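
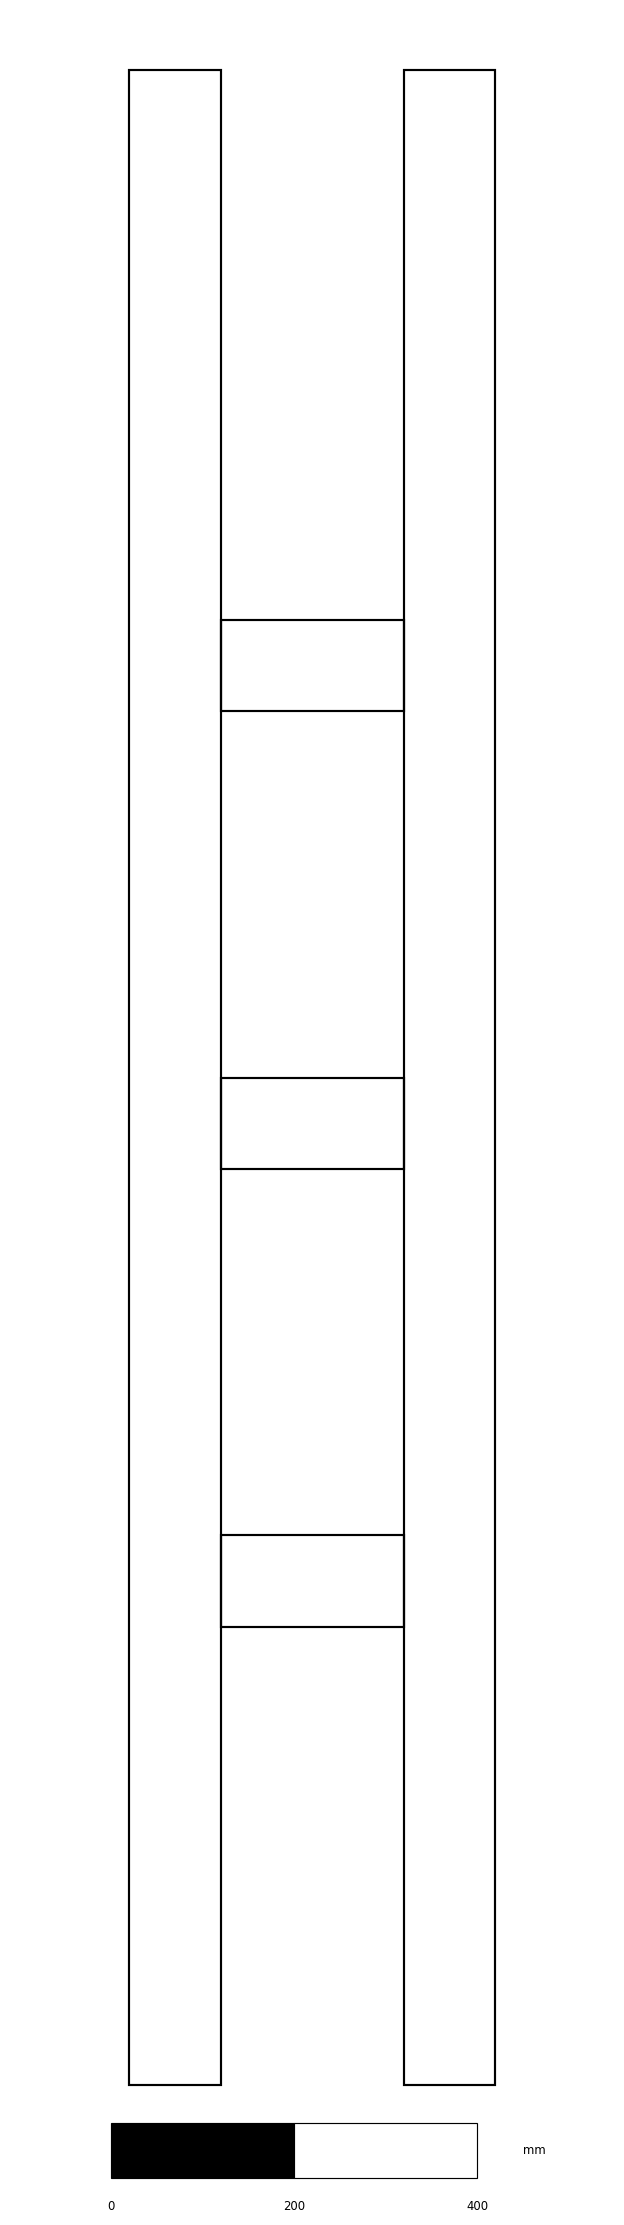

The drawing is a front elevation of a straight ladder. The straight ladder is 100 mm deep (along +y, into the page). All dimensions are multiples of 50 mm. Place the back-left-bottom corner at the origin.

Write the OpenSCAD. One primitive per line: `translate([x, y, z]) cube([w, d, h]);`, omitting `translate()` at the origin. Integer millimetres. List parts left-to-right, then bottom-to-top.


cube([100, 100, 2200]);
translate([100, 0, 500]) cube([200, 100, 100]);
translate([100, 0, 1000]) cube([200, 100, 100]);
translate([100, 0, 1500]) cube([200, 100, 100]);
translate([300, 0, 0]) cube([100, 100, 2200]);


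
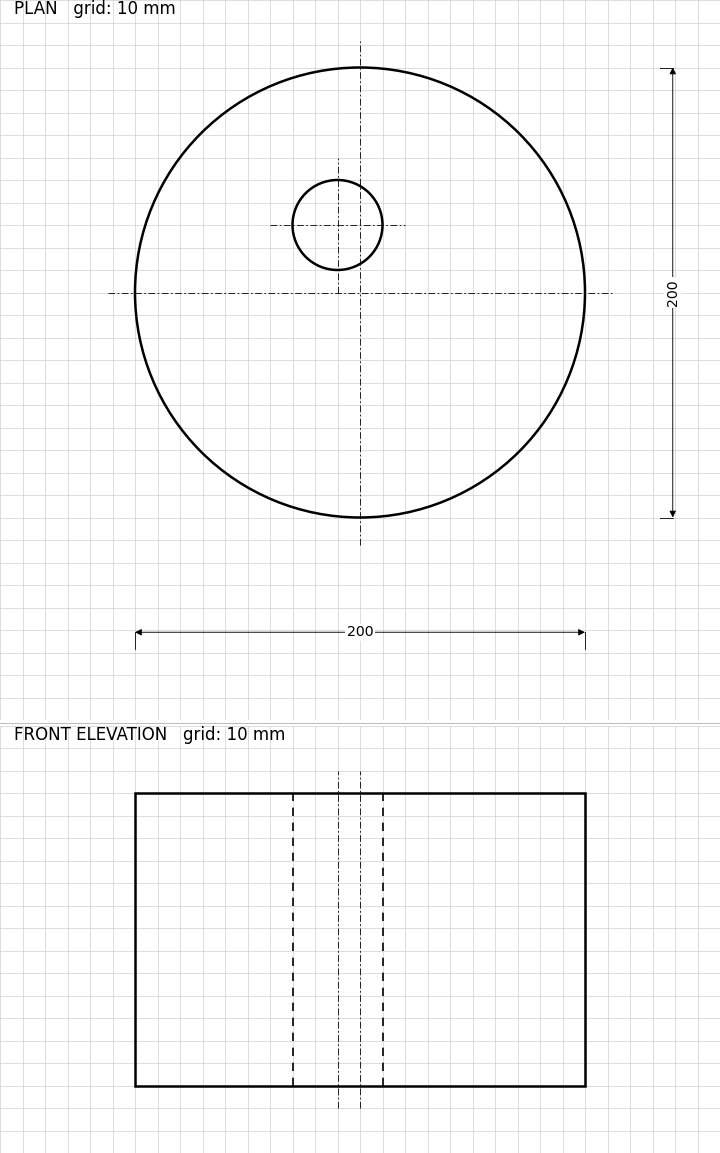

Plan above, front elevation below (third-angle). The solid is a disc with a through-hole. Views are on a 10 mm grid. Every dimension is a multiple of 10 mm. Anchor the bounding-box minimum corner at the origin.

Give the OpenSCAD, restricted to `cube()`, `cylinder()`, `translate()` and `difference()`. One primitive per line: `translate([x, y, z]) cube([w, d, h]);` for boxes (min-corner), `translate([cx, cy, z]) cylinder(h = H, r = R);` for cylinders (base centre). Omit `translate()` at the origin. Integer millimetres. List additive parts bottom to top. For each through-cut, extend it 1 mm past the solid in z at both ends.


difference() {
  translate([100, 100, 0]) cylinder(h = 130, r = 100);
  translate([90, 130, -1]) cylinder(h = 132, r = 20);
}


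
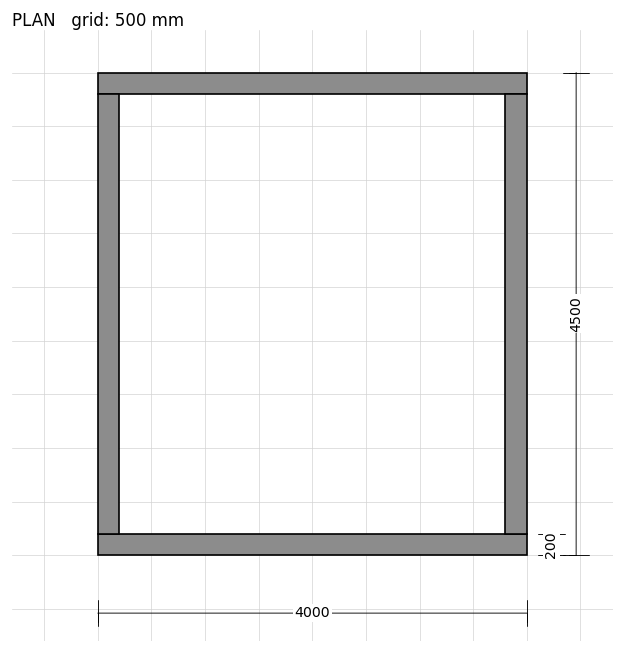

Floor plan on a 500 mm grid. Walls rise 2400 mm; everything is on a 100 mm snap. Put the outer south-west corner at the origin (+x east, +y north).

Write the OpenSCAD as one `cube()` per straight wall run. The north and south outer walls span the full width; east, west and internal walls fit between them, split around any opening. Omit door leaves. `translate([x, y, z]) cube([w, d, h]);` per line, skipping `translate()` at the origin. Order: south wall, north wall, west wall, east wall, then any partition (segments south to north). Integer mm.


cube([4000, 200, 2400]);
translate([0, 4300, 0]) cube([4000, 200, 2400]);
translate([0, 200, 0]) cube([200, 4100, 2400]);
translate([3800, 200, 0]) cube([200, 4100, 2400]);


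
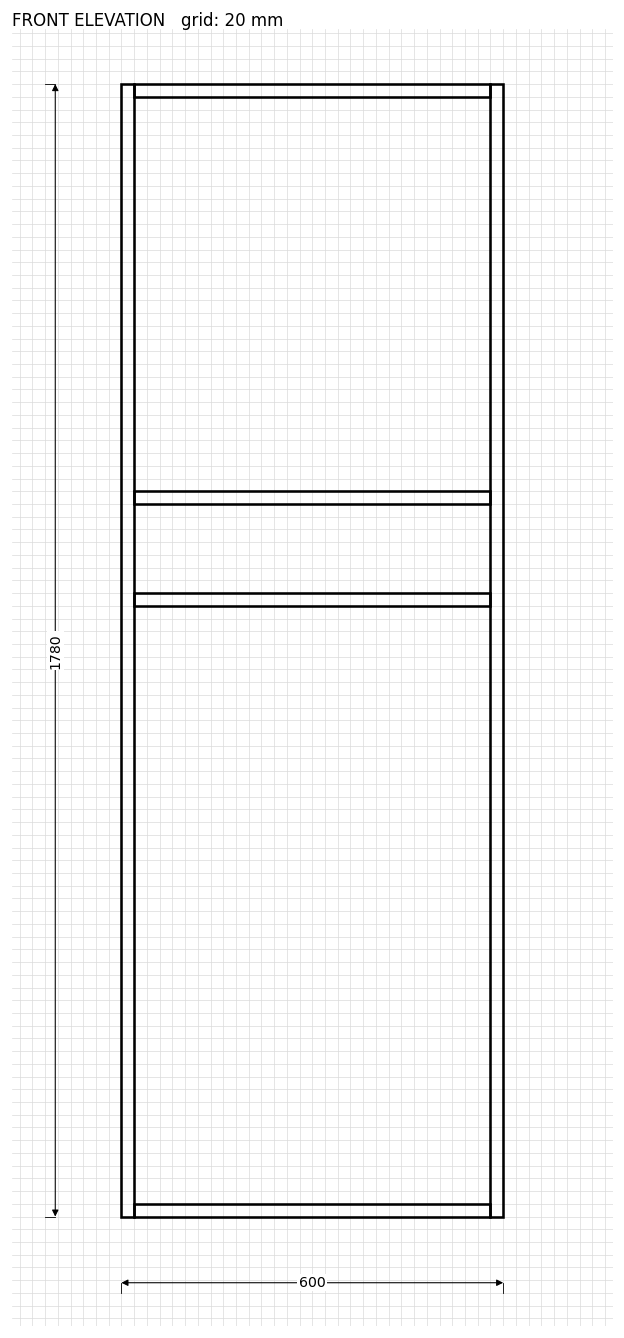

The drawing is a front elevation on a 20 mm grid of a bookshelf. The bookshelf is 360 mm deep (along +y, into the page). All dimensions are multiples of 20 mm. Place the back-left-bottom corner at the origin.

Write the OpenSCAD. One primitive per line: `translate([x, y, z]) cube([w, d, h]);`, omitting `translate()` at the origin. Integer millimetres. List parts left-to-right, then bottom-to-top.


cube([20, 360, 1780]);
translate([20, 0, 0]) cube([560, 360, 20]);
translate([20, 0, 960]) cube([560, 360, 20]);
translate([20, 0, 1120]) cube([560, 360, 20]);
translate([20, 0, 1760]) cube([560, 360, 20]);
translate([580, 0, 0]) cube([20, 360, 1780]);


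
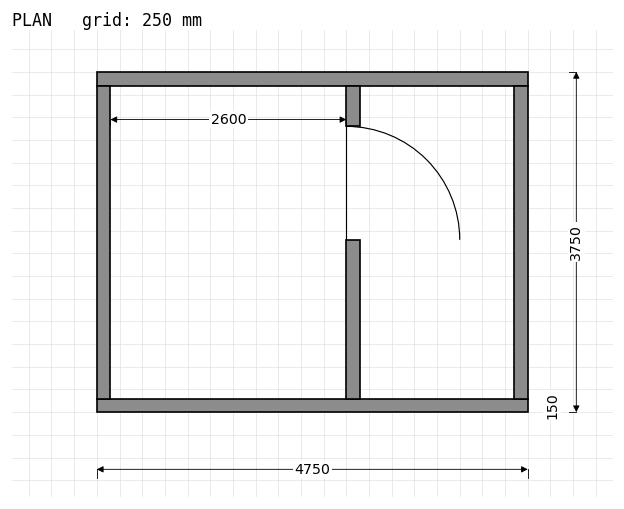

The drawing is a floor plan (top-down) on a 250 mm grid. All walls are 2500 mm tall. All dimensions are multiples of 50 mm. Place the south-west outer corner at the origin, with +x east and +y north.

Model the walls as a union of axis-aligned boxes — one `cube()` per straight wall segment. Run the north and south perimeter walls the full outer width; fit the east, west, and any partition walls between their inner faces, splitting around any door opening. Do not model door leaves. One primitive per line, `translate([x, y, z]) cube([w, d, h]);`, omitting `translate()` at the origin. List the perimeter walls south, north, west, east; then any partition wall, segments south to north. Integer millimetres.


cube([4750, 150, 2500]);
translate([0, 3600, 0]) cube([4750, 150, 2500]);
translate([0, 150, 0]) cube([150, 3450, 2500]);
translate([4600, 150, 0]) cube([150, 3450, 2500]);
translate([2750, 150, 0]) cube([150, 1750, 2500]);
translate([2750, 3150, 0]) cube([150, 450, 2500]);


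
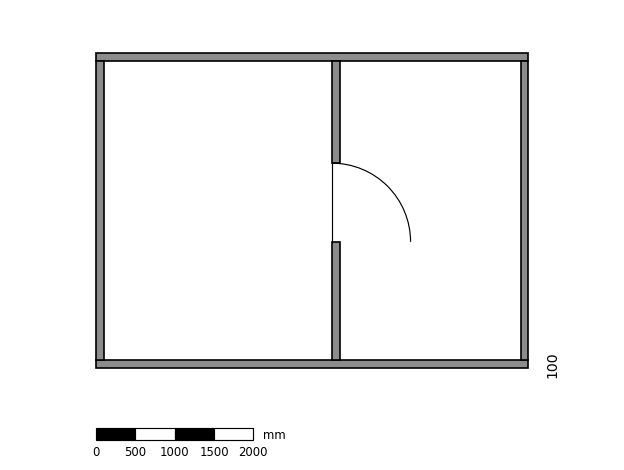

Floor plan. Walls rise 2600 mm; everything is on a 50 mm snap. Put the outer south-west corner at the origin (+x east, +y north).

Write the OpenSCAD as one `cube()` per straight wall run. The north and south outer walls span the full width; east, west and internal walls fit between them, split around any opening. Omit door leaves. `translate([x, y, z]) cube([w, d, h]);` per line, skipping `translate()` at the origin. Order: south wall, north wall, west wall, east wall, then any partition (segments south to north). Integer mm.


cube([5500, 100, 2600]);
translate([0, 3900, 0]) cube([5500, 100, 2600]);
translate([0, 100, 0]) cube([100, 3800, 2600]);
translate([5400, 100, 0]) cube([100, 3800, 2600]);
translate([3000, 100, 0]) cube([100, 1500, 2600]);
translate([3000, 2600, 0]) cube([100, 1300, 2600]);


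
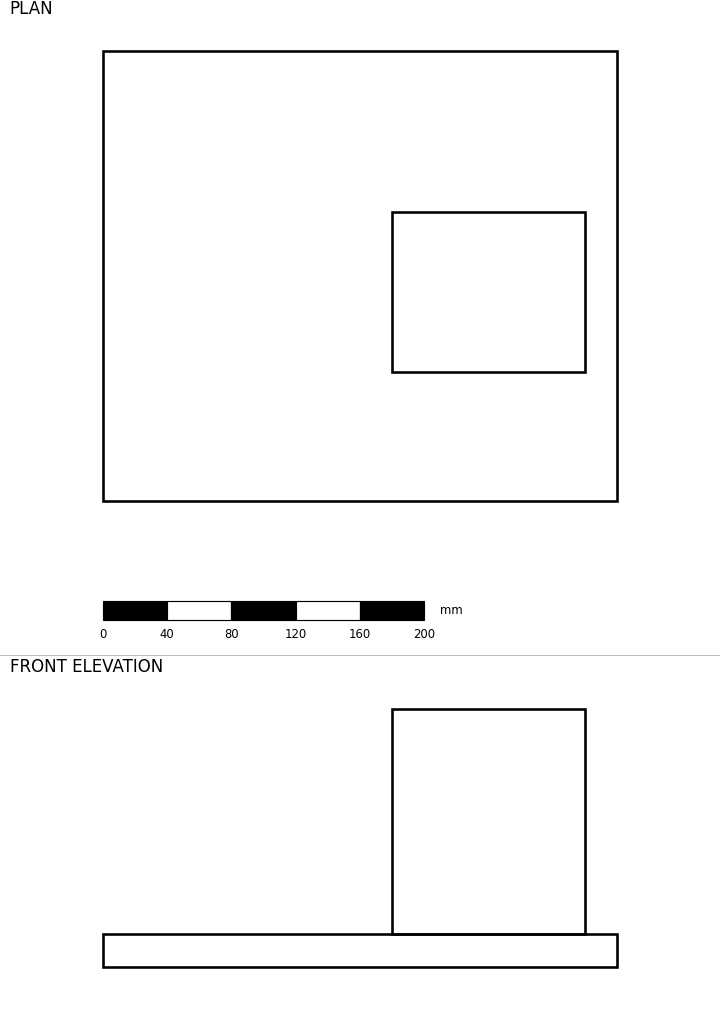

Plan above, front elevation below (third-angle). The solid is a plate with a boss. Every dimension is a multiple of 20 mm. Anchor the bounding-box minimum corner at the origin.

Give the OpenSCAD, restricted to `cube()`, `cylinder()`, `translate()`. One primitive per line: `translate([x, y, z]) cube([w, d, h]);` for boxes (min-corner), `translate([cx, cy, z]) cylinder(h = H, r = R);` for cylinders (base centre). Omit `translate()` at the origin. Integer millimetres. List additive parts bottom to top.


cube([320, 280, 20]);
translate([180, 80, 20]) cube([120, 100, 140]);


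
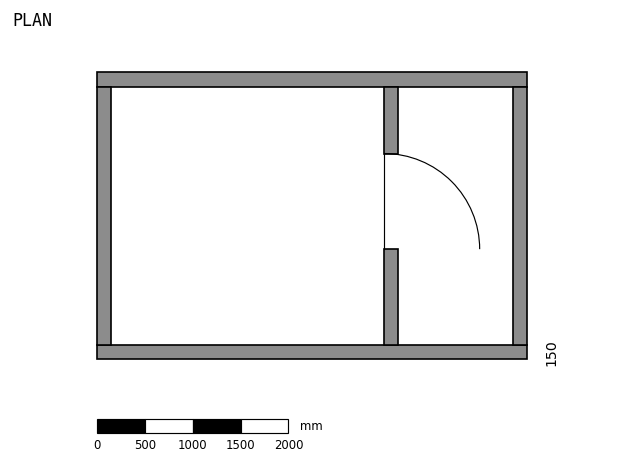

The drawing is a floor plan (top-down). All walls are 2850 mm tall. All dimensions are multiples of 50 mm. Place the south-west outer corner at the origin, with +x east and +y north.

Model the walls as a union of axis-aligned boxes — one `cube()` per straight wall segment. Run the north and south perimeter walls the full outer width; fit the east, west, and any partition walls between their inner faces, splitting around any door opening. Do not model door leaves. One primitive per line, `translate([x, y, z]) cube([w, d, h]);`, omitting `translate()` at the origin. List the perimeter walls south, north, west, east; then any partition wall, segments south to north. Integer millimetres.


cube([4500, 150, 2850]);
translate([0, 2850, 0]) cube([4500, 150, 2850]);
translate([0, 150, 0]) cube([150, 2700, 2850]);
translate([4350, 150, 0]) cube([150, 2700, 2850]);
translate([3000, 150, 0]) cube([150, 1000, 2850]);
translate([3000, 2150, 0]) cube([150, 700, 2850]);


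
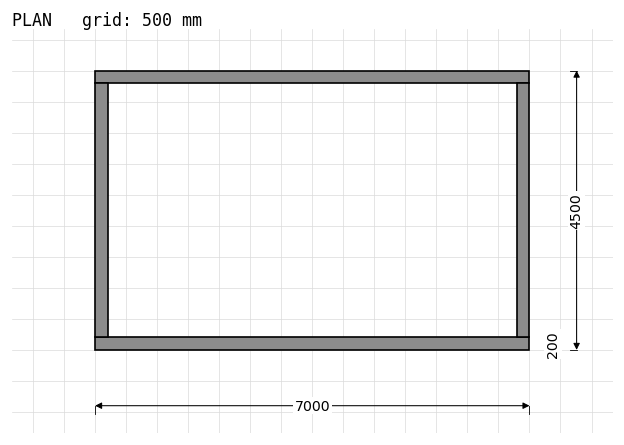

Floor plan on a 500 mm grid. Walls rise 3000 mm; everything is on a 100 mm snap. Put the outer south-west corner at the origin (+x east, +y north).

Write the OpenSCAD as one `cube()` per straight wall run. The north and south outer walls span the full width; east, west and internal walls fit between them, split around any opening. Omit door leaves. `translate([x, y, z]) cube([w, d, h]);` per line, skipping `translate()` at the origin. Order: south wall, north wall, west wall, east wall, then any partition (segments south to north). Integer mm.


cube([7000, 200, 3000]);
translate([0, 4300, 0]) cube([7000, 200, 3000]);
translate([0, 200, 0]) cube([200, 4100, 3000]);
translate([6800, 200, 0]) cube([200, 4100, 3000]);


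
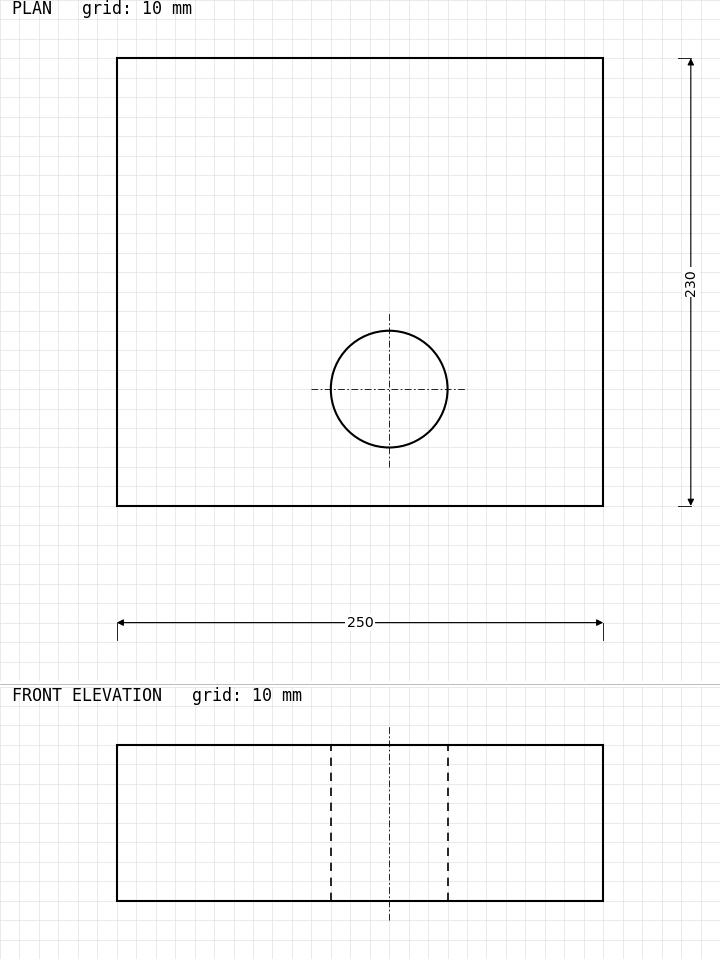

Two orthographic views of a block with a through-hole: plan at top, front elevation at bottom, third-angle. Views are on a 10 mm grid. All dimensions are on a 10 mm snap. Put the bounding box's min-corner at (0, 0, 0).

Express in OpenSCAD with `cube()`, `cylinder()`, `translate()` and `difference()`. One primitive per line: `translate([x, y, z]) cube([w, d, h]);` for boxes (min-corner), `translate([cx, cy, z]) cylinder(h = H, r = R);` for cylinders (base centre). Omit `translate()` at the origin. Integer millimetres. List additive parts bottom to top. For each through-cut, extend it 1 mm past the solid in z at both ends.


difference() {
  cube([250, 230, 80]);
  translate([140, 60, -1]) cylinder(h = 82, r = 30);
}


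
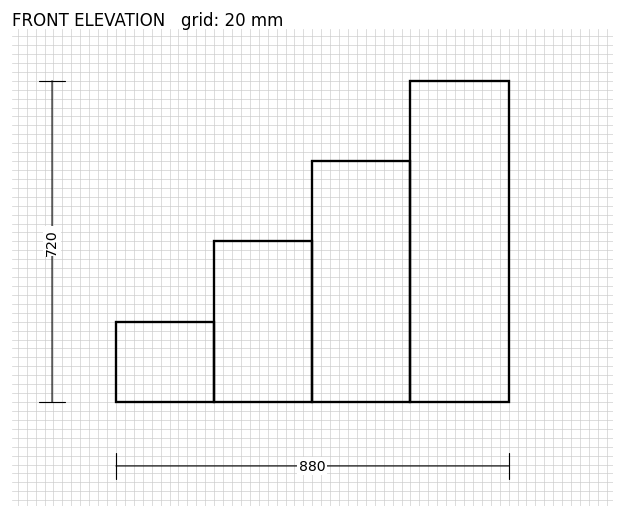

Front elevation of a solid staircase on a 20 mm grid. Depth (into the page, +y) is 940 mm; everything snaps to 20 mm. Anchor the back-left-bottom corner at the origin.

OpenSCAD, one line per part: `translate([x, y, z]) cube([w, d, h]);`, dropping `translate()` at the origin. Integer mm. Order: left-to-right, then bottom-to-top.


cube([220, 940, 180]);
translate([220, 0, 0]) cube([220, 940, 360]);
translate([440, 0, 0]) cube([220, 940, 540]);
translate([660, 0, 0]) cube([220, 940, 720]);


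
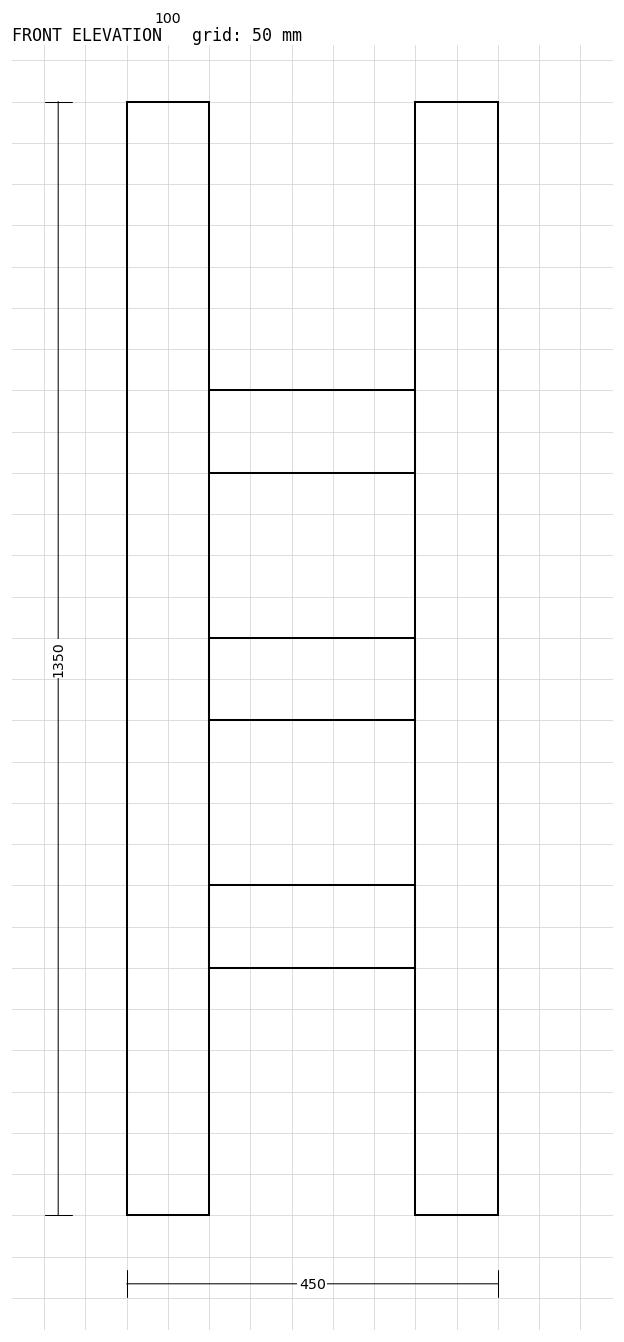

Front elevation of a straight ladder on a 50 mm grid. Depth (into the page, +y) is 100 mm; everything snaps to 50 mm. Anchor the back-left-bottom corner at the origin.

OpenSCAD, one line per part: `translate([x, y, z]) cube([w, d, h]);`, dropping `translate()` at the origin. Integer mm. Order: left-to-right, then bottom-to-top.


cube([100, 100, 1350]);
translate([100, 0, 300]) cube([250, 100, 100]);
translate([100, 0, 600]) cube([250, 100, 100]);
translate([100, 0, 900]) cube([250, 100, 100]);
translate([350, 0, 0]) cube([100, 100, 1350]);


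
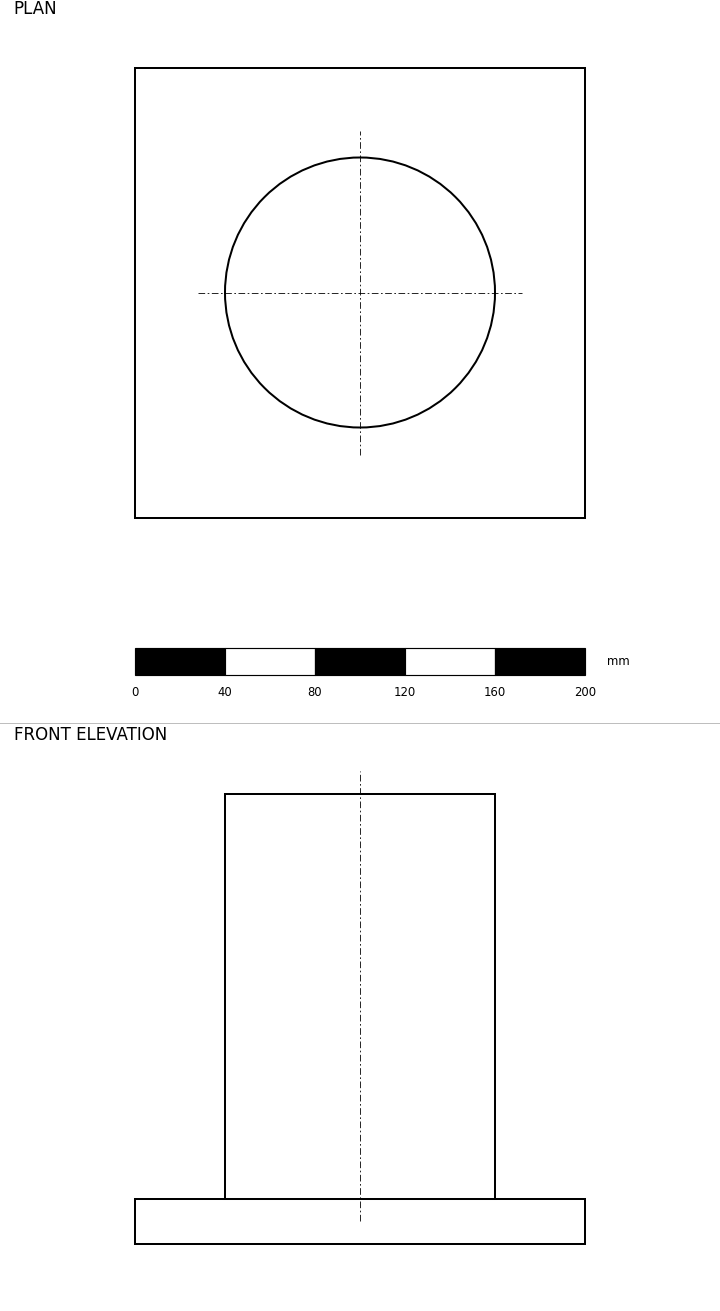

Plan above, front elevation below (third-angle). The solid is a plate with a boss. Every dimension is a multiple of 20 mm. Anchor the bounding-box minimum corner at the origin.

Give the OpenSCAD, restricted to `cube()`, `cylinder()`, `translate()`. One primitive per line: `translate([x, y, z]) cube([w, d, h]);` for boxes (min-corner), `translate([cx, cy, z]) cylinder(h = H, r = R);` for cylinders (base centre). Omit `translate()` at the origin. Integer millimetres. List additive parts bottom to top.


cube([200, 200, 20]);
translate([100, 100, 20]) cylinder(h = 180, r = 60);


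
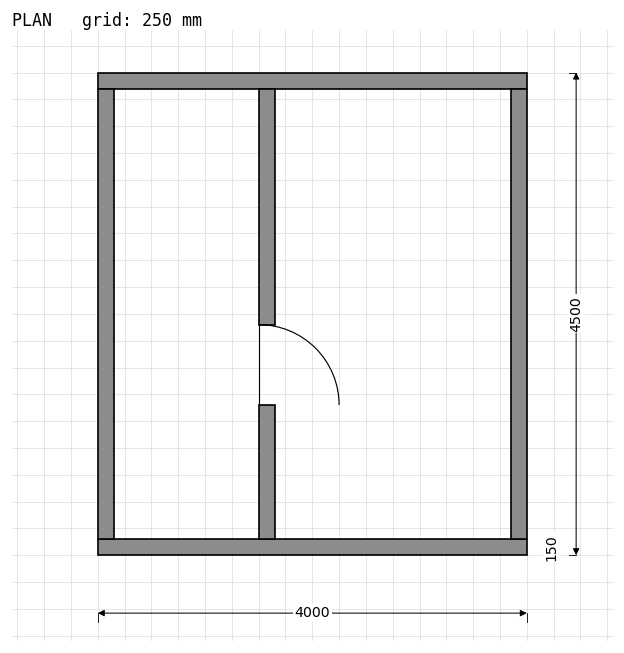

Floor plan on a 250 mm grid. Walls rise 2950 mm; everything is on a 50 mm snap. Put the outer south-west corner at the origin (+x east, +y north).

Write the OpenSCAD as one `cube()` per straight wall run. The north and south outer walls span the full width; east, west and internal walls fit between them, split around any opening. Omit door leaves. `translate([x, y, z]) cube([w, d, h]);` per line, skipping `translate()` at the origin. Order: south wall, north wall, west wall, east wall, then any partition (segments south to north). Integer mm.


cube([4000, 150, 2950]);
translate([0, 4350, 0]) cube([4000, 150, 2950]);
translate([0, 150, 0]) cube([150, 4200, 2950]);
translate([3850, 150, 0]) cube([150, 4200, 2950]);
translate([1500, 150, 0]) cube([150, 1250, 2950]);
translate([1500, 2150, 0]) cube([150, 2200, 2950]);


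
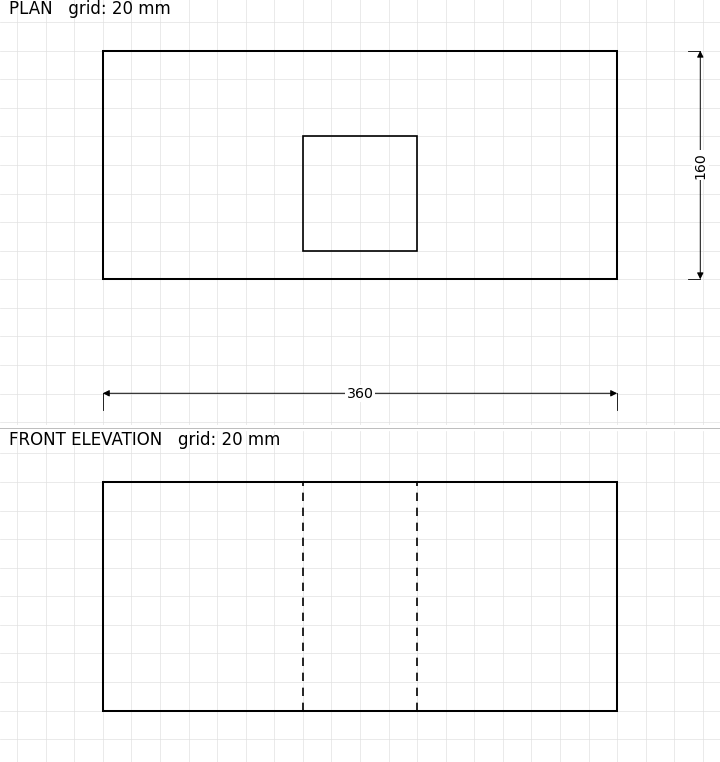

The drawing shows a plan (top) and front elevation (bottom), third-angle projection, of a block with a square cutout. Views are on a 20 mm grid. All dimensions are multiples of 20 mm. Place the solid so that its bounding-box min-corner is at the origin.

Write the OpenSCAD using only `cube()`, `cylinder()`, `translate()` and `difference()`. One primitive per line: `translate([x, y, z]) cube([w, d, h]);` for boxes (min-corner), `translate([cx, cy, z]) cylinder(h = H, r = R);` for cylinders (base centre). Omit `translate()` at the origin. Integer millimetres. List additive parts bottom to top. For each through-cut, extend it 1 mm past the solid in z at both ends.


difference() {
  cube([360, 160, 160]);
  translate([140, 20, -1]) cube([80, 80, 162]);
}


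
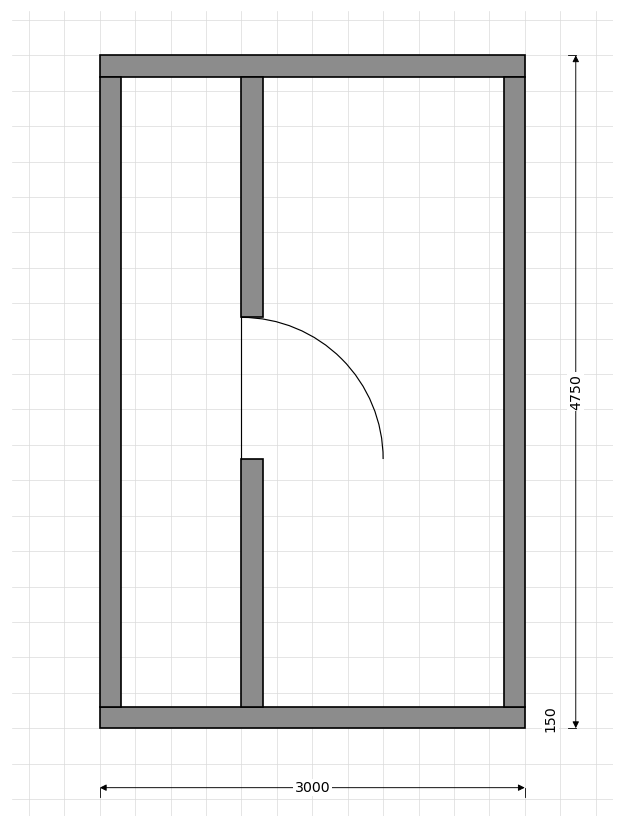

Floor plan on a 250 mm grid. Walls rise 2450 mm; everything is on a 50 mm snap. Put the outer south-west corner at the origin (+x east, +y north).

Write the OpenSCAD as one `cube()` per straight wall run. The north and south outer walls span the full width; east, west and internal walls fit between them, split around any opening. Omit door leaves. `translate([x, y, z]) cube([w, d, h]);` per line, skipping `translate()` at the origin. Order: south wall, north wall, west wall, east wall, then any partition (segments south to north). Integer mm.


cube([3000, 150, 2450]);
translate([0, 4600, 0]) cube([3000, 150, 2450]);
translate([0, 150, 0]) cube([150, 4450, 2450]);
translate([2850, 150, 0]) cube([150, 4450, 2450]);
translate([1000, 150, 0]) cube([150, 1750, 2450]);
translate([1000, 2900, 0]) cube([150, 1700, 2450]);


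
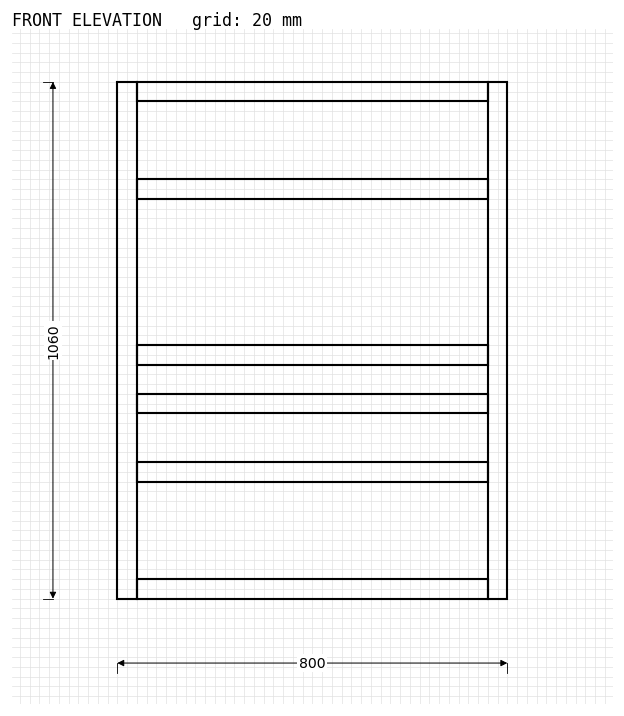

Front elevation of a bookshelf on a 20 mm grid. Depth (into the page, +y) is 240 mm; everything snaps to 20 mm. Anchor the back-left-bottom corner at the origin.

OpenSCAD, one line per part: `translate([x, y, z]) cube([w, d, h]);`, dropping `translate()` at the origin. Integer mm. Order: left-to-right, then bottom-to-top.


cube([40, 240, 1060]);
translate([40, 0, 0]) cube([720, 240, 40]);
translate([40, 0, 240]) cube([720, 240, 40]);
translate([40, 0, 380]) cube([720, 240, 40]);
translate([40, 0, 480]) cube([720, 240, 40]);
translate([40, 0, 820]) cube([720, 240, 40]);
translate([40, 0, 1020]) cube([720, 240, 40]);
translate([760, 0, 0]) cube([40, 240, 1060]);


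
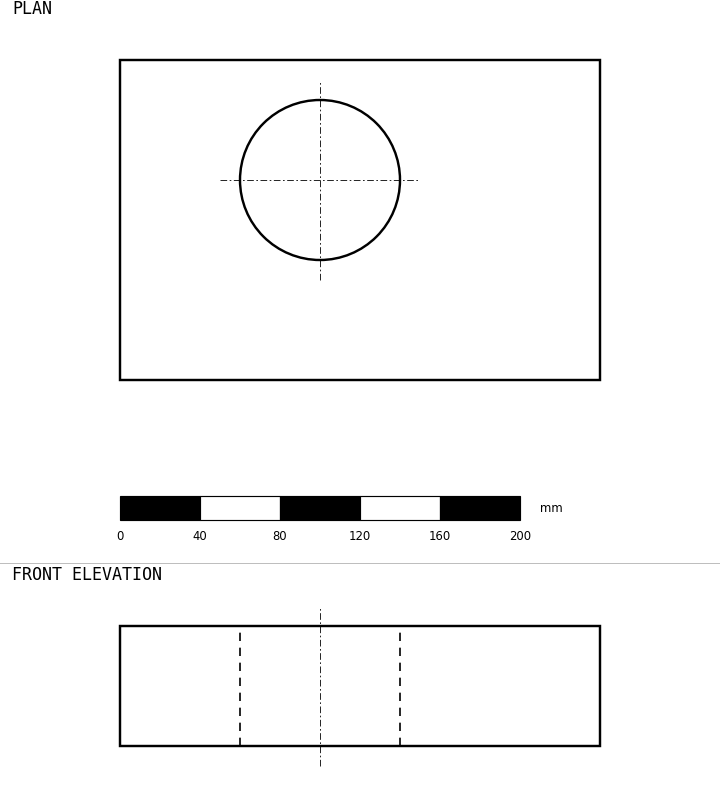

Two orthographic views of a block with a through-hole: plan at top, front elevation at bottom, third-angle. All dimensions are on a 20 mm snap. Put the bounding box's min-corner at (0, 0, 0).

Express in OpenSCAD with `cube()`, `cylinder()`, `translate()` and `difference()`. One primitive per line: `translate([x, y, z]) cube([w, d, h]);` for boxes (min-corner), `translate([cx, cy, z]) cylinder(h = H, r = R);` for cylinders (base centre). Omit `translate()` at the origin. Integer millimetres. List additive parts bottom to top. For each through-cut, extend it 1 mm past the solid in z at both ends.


difference() {
  cube([240, 160, 60]);
  translate([100, 100, -1]) cylinder(h = 62, r = 40);
}


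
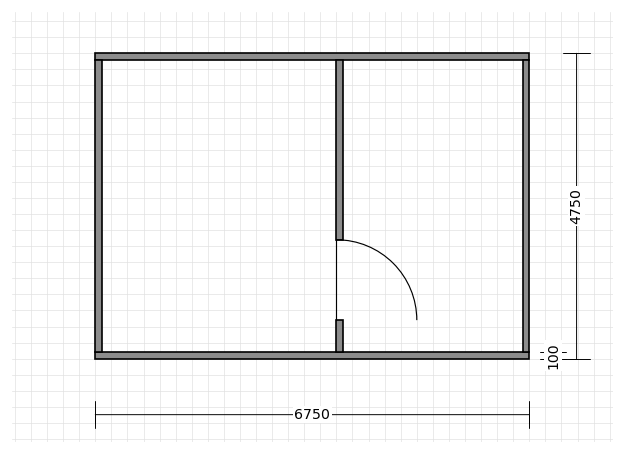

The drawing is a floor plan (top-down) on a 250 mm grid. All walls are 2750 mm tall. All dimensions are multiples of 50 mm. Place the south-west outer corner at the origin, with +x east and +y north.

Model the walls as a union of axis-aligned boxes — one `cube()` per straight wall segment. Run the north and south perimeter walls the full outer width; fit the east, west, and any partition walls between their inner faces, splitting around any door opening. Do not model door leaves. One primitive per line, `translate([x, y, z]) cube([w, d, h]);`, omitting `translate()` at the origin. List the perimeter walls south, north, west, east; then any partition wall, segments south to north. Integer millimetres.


cube([6750, 100, 2750]);
translate([0, 4650, 0]) cube([6750, 100, 2750]);
translate([0, 100, 0]) cube([100, 4550, 2750]);
translate([6650, 100, 0]) cube([100, 4550, 2750]);
translate([3750, 100, 0]) cube([100, 500, 2750]);
translate([3750, 1850, 0]) cube([100, 2800, 2750]);


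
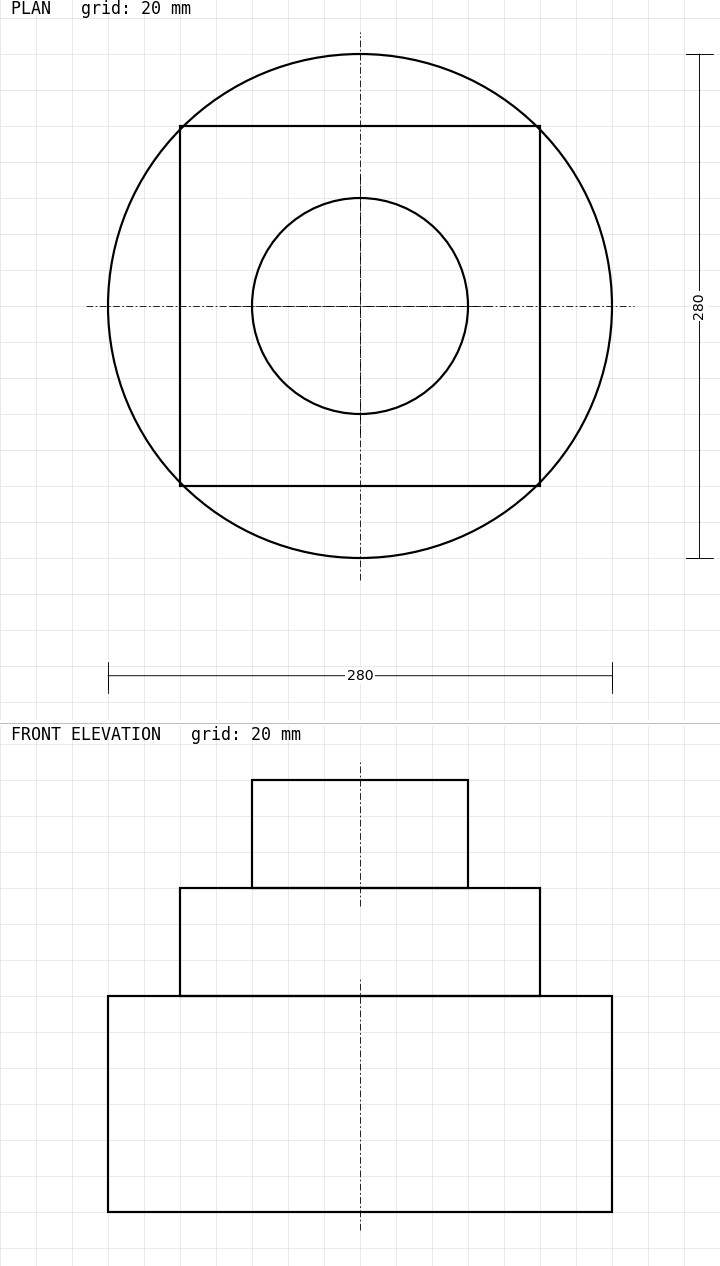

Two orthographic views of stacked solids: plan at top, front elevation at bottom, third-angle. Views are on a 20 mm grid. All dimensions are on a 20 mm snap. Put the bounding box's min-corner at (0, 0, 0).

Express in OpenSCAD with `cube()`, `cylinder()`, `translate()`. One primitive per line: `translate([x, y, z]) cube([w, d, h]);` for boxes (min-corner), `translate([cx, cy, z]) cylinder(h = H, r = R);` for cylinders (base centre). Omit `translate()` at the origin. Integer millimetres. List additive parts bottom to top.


translate([140, 140, 0]) cylinder(h = 120, r = 140);
translate([40, 40, 120]) cube([200, 200, 60]);
translate([140, 140, 180]) cylinder(h = 60, r = 60);


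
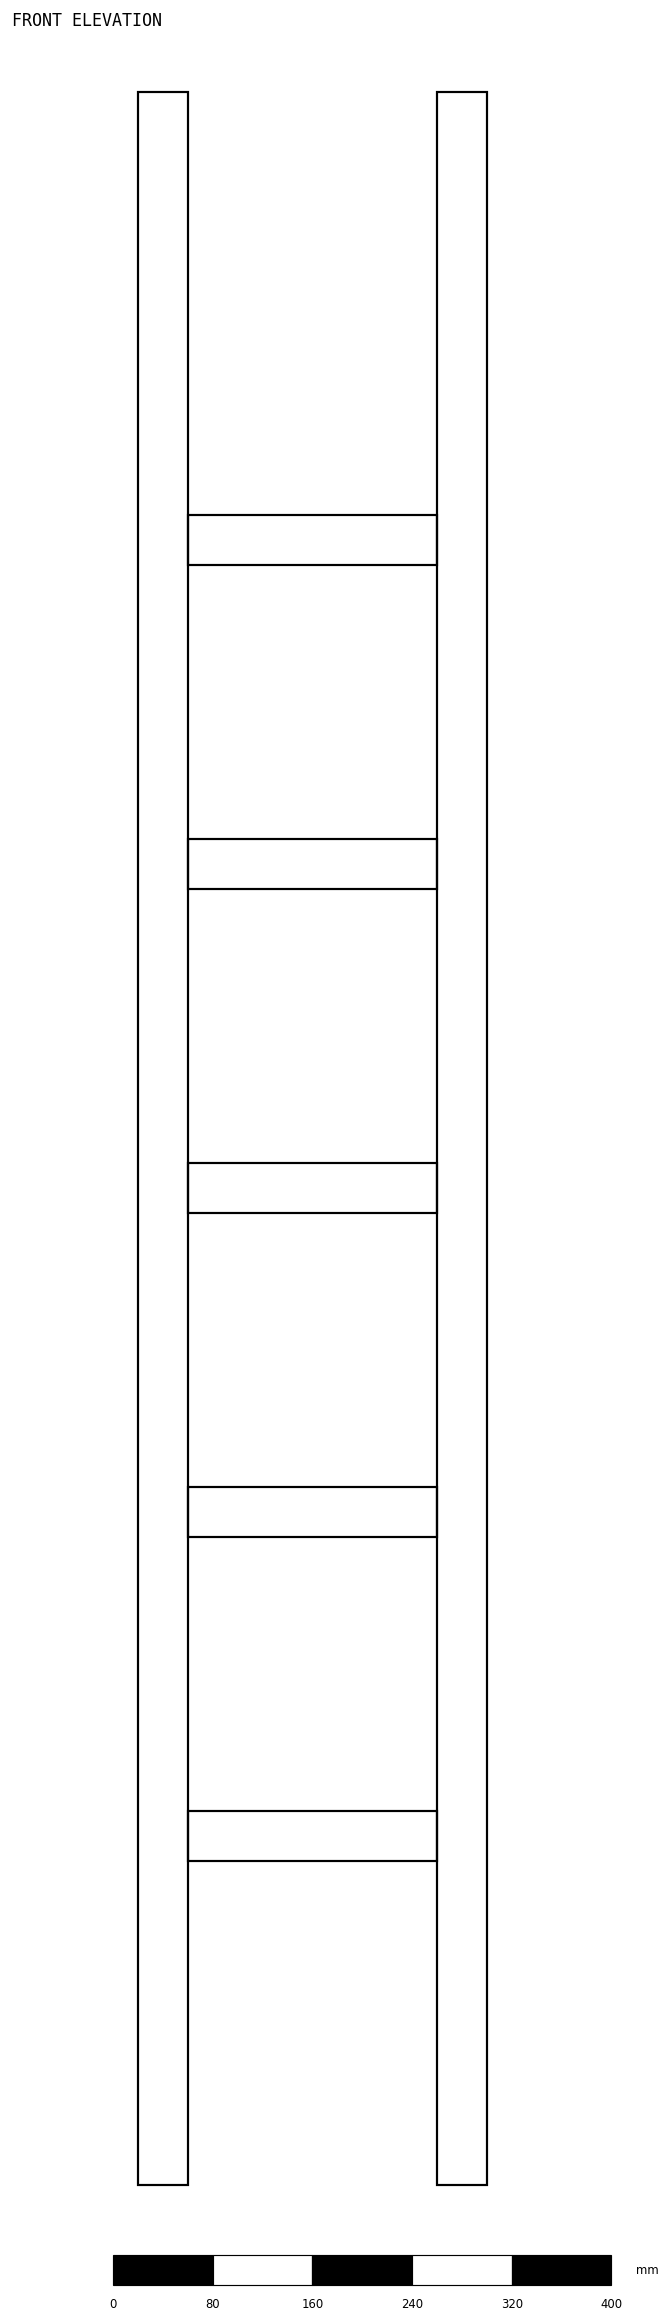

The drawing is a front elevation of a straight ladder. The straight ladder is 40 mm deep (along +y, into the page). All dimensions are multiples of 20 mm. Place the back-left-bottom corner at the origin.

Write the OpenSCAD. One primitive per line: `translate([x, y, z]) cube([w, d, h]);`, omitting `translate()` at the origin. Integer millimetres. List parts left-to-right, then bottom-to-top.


cube([40, 40, 1680]);
translate([40, 0, 260]) cube([200, 40, 40]);
translate([40, 0, 520]) cube([200, 40, 40]);
translate([40, 0, 780]) cube([200, 40, 40]);
translate([40, 0, 1040]) cube([200, 40, 40]);
translate([40, 0, 1300]) cube([200, 40, 40]);
translate([240, 0, 0]) cube([40, 40, 1680]);


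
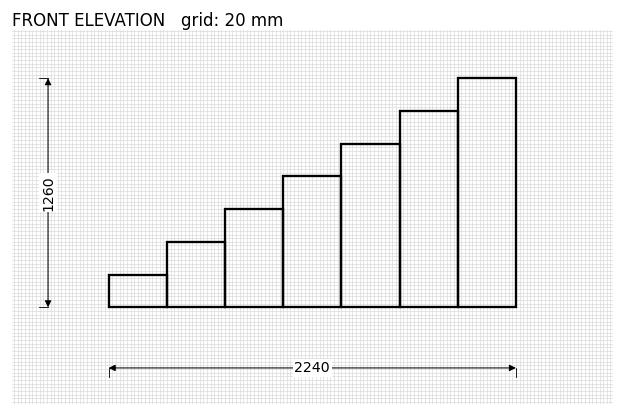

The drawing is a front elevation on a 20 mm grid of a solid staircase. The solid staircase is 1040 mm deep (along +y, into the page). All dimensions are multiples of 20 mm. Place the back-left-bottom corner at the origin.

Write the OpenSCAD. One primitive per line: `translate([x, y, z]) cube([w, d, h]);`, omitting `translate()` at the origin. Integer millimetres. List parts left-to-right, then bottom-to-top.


cube([320, 1040, 180]);
translate([320, 0, 0]) cube([320, 1040, 360]);
translate([640, 0, 0]) cube([320, 1040, 540]);
translate([960, 0, 0]) cube([320, 1040, 720]);
translate([1280, 0, 0]) cube([320, 1040, 900]);
translate([1600, 0, 0]) cube([320, 1040, 1080]);
translate([1920, 0, 0]) cube([320, 1040, 1260]);


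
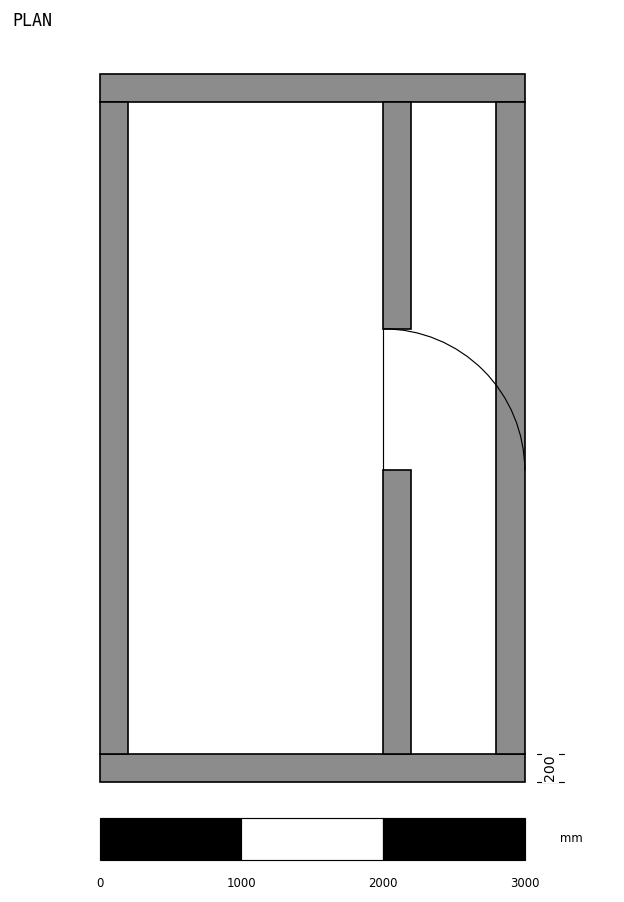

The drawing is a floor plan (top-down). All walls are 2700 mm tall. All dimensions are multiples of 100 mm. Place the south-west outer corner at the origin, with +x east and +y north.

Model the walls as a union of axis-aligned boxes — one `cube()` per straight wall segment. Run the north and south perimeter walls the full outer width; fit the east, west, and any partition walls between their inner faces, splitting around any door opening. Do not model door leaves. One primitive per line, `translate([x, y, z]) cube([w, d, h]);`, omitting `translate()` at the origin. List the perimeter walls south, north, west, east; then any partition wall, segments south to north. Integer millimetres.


cube([3000, 200, 2700]);
translate([0, 4800, 0]) cube([3000, 200, 2700]);
translate([0, 200, 0]) cube([200, 4600, 2700]);
translate([2800, 200, 0]) cube([200, 4600, 2700]);
translate([2000, 200, 0]) cube([200, 2000, 2700]);
translate([2000, 3200, 0]) cube([200, 1600, 2700]);


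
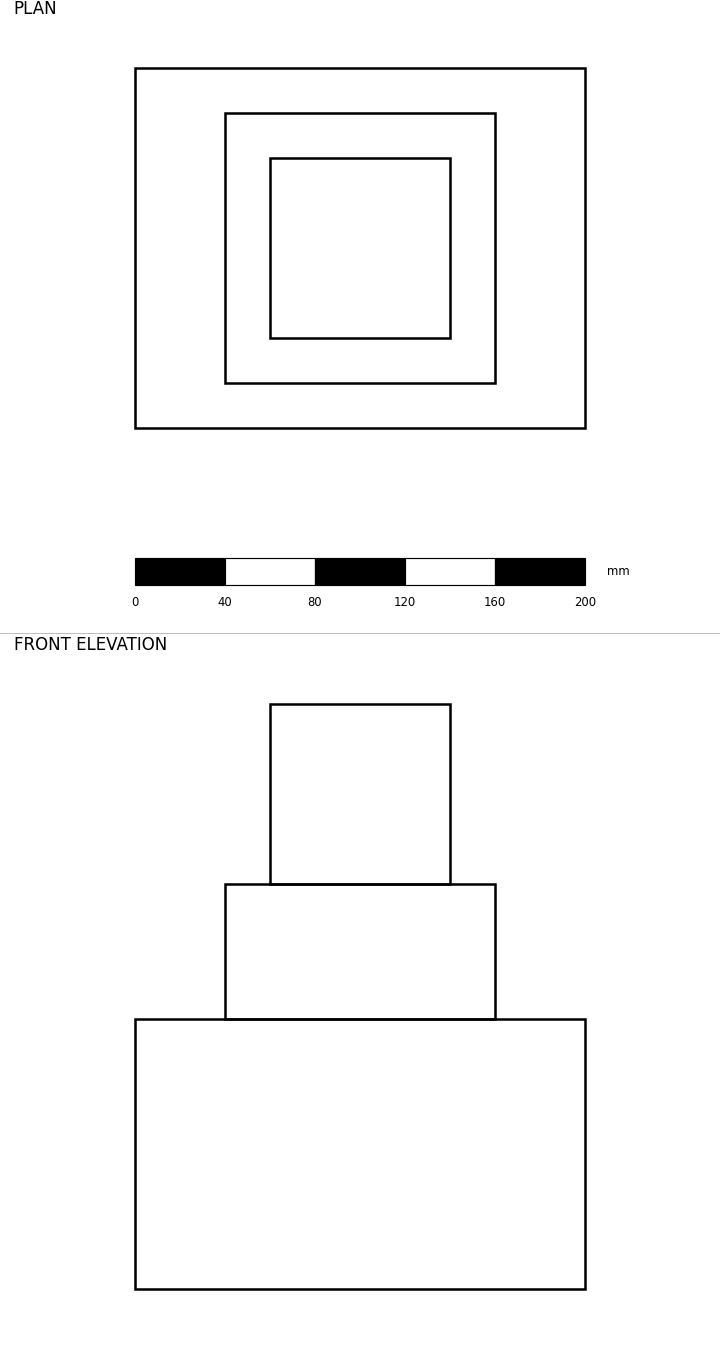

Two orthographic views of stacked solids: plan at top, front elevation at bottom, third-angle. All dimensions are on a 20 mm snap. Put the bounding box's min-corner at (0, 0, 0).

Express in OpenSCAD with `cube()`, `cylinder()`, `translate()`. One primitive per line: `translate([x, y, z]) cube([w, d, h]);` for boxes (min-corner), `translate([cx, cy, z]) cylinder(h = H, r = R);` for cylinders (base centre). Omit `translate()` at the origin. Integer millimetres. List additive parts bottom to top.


cube([200, 160, 120]);
translate([40, 20, 120]) cube([120, 120, 60]);
translate([60, 40, 180]) cube([80, 80, 80]);


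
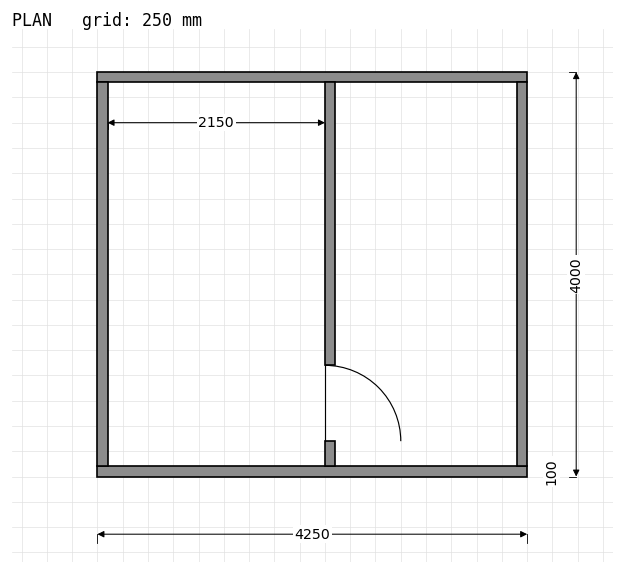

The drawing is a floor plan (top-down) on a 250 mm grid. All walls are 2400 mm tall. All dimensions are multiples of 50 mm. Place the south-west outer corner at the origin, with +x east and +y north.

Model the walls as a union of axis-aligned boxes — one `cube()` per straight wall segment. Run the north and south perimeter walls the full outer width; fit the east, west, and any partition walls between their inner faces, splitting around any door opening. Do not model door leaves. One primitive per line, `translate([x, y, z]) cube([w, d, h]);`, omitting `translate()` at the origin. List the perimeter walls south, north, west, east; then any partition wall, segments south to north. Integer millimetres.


cube([4250, 100, 2400]);
translate([0, 3900, 0]) cube([4250, 100, 2400]);
translate([0, 100, 0]) cube([100, 3800, 2400]);
translate([4150, 100, 0]) cube([100, 3800, 2400]);
translate([2250, 100, 0]) cube([100, 250, 2400]);
translate([2250, 1100, 0]) cube([100, 2800, 2400]);


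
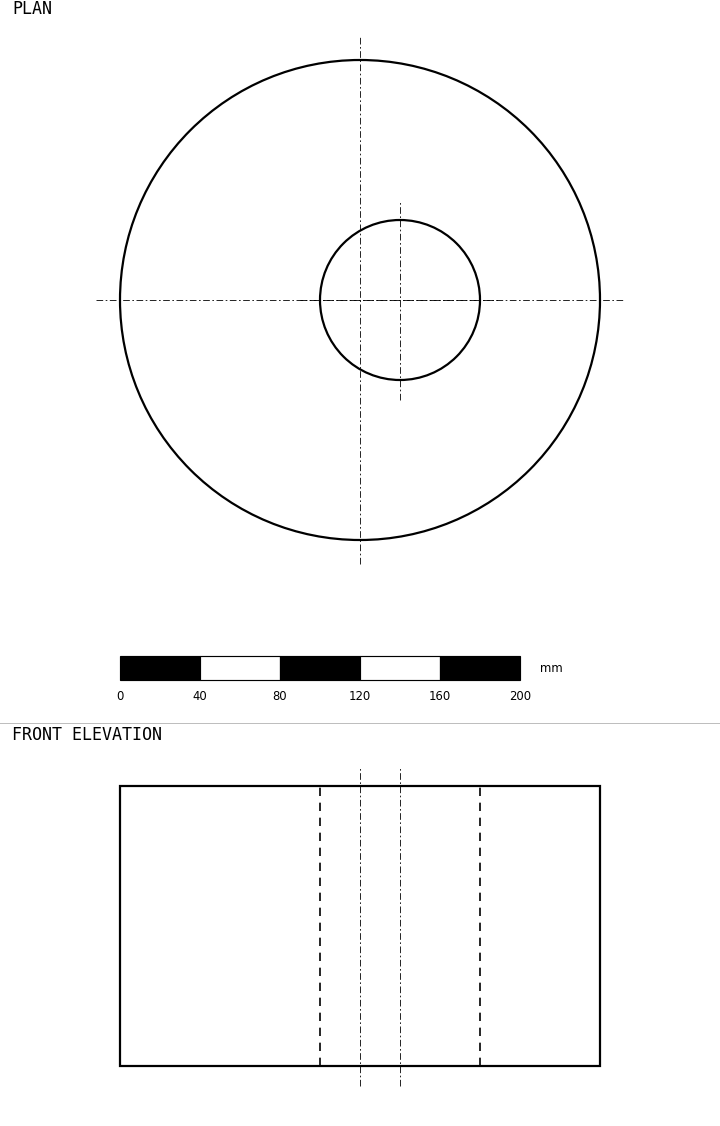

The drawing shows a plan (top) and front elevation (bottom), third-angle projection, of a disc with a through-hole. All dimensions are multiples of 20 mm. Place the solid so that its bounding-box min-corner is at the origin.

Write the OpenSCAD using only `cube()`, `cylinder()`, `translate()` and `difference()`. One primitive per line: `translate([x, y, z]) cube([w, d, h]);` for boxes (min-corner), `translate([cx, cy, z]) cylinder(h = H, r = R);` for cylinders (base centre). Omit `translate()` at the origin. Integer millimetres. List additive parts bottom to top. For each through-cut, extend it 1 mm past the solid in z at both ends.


difference() {
  translate([120, 120, 0]) cylinder(h = 140, r = 120);
  translate([140, 120, -1]) cylinder(h = 142, r = 40);
}


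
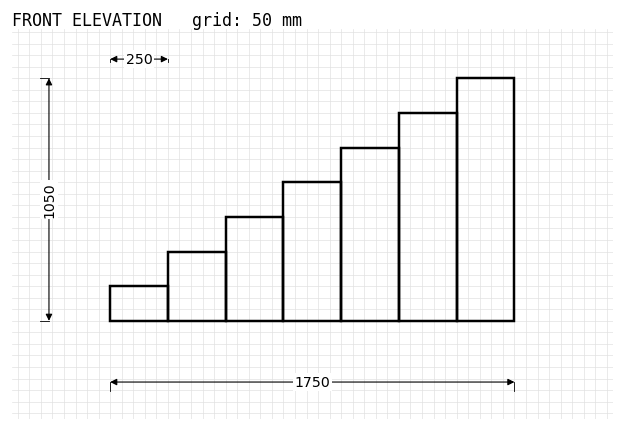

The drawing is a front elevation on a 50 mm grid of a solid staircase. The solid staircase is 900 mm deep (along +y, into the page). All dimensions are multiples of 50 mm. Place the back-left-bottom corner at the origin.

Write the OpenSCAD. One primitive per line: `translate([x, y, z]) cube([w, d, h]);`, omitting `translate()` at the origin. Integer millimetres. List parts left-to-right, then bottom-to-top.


cube([250, 900, 150]);
translate([250, 0, 0]) cube([250, 900, 300]);
translate([500, 0, 0]) cube([250, 900, 450]);
translate([750, 0, 0]) cube([250, 900, 600]);
translate([1000, 0, 0]) cube([250, 900, 750]);
translate([1250, 0, 0]) cube([250, 900, 900]);
translate([1500, 0, 0]) cube([250, 900, 1050]);


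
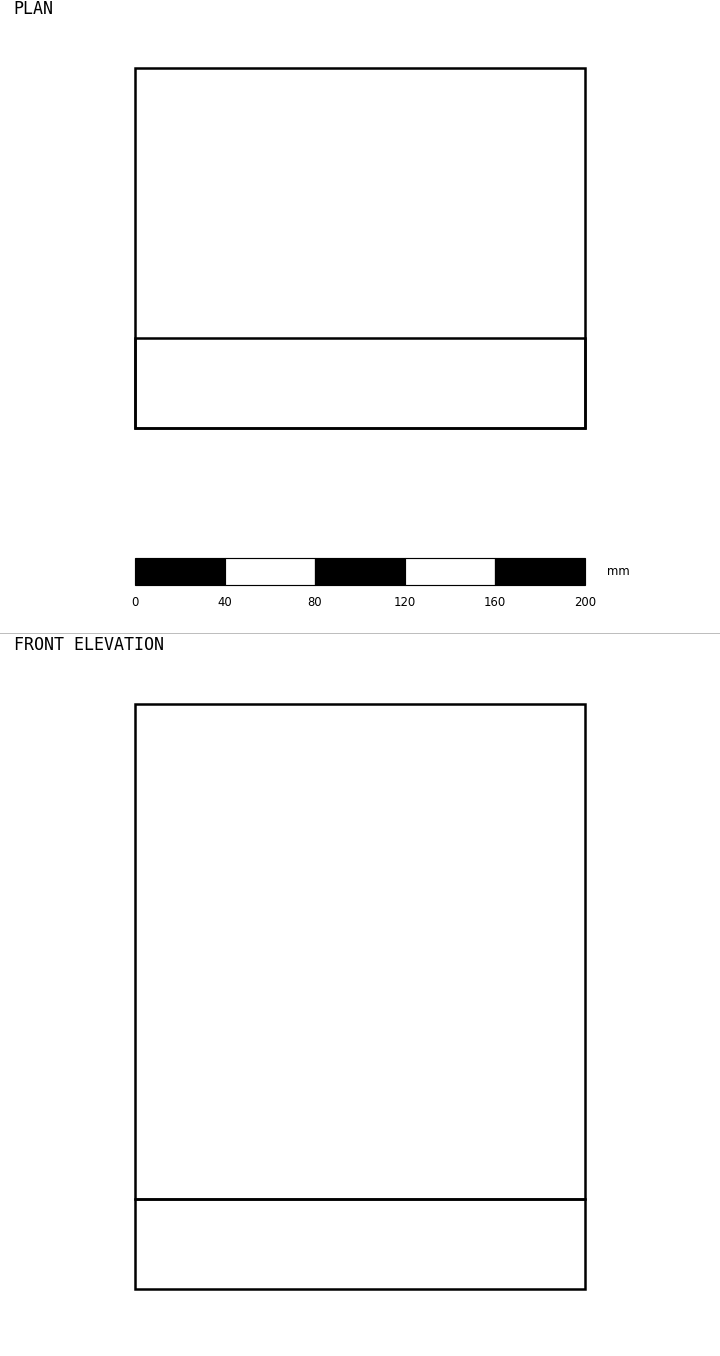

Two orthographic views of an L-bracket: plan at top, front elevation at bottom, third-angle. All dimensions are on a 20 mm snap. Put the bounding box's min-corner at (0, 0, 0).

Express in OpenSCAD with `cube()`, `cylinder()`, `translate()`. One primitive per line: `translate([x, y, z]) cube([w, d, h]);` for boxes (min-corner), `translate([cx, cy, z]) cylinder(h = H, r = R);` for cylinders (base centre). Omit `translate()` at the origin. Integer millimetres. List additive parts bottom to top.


cube([200, 160, 40]);
translate([0, 0, 40]) cube([200, 40, 220]);


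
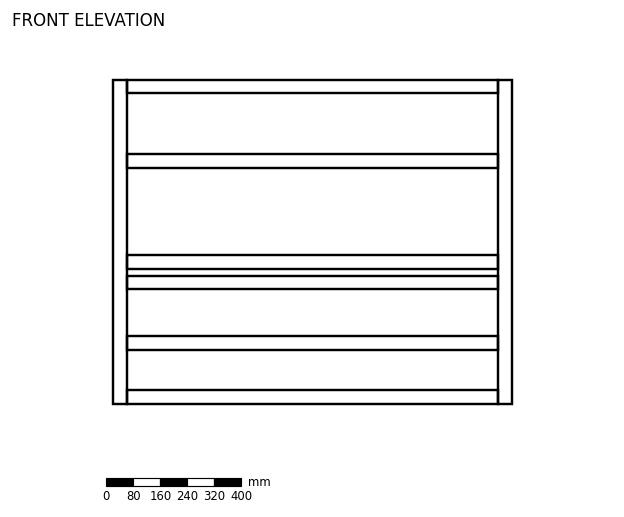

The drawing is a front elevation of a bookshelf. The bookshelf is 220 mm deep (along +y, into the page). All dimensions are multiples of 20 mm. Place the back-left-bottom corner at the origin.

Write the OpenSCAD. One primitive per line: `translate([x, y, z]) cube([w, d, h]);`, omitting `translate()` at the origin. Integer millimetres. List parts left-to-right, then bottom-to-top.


cube([40, 220, 960]);
translate([40, 0, 0]) cube([1100, 220, 40]);
translate([40, 0, 160]) cube([1100, 220, 40]);
translate([40, 0, 340]) cube([1100, 220, 40]);
translate([40, 0, 400]) cube([1100, 220, 40]);
translate([40, 0, 700]) cube([1100, 220, 40]);
translate([40, 0, 920]) cube([1100, 220, 40]);
translate([1140, 0, 0]) cube([40, 220, 960]);


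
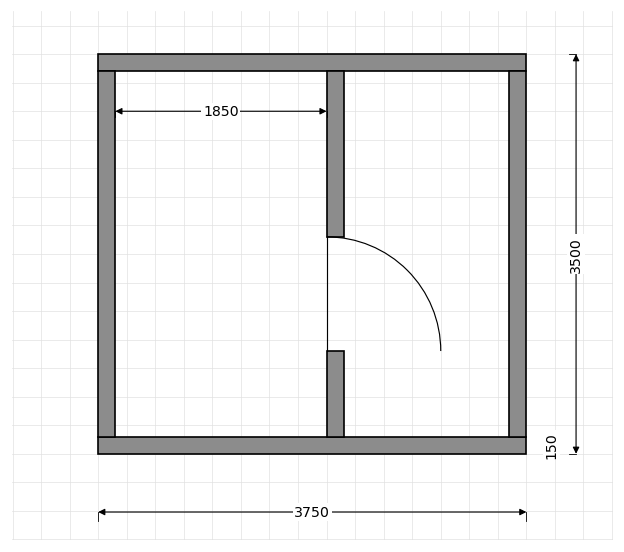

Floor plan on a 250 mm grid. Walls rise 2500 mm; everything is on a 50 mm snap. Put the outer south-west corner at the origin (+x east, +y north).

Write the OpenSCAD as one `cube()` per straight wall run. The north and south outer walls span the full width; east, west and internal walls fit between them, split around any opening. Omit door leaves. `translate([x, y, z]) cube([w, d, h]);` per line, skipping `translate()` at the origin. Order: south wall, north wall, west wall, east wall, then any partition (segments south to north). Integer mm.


cube([3750, 150, 2500]);
translate([0, 3350, 0]) cube([3750, 150, 2500]);
translate([0, 150, 0]) cube([150, 3200, 2500]);
translate([3600, 150, 0]) cube([150, 3200, 2500]);
translate([2000, 150, 0]) cube([150, 750, 2500]);
translate([2000, 1900, 0]) cube([150, 1450, 2500]);


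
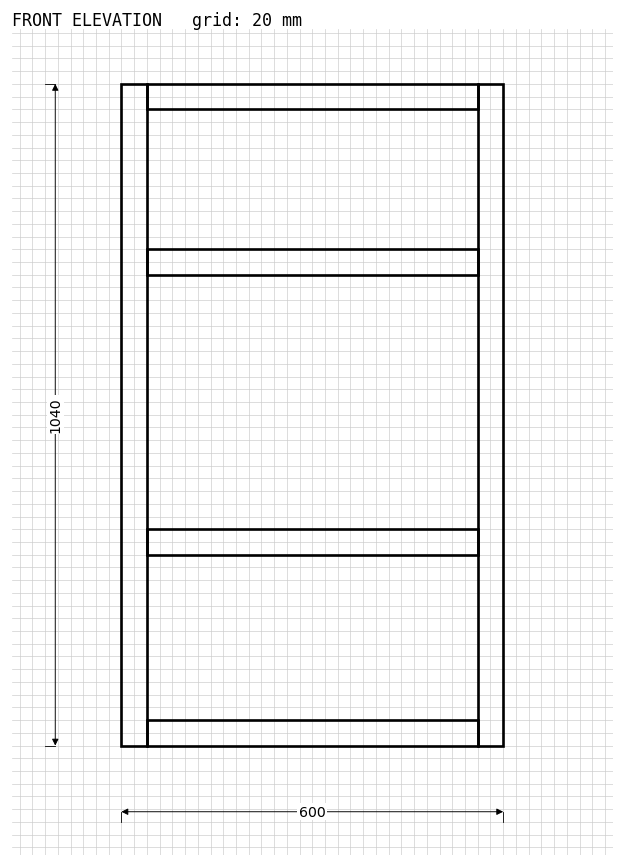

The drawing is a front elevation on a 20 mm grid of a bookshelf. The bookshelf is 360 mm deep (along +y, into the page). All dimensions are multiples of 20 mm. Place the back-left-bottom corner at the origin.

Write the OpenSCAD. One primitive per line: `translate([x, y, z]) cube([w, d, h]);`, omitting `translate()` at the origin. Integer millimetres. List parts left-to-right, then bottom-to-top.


cube([40, 360, 1040]);
translate([40, 0, 0]) cube([520, 360, 40]);
translate([40, 0, 300]) cube([520, 360, 40]);
translate([40, 0, 740]) cube([520, 360, 40]);
translate([40, 0, 1000]) cube([520, 360, 40]);
translate([560, 0, 0]) cube([40, 360, 1040]);


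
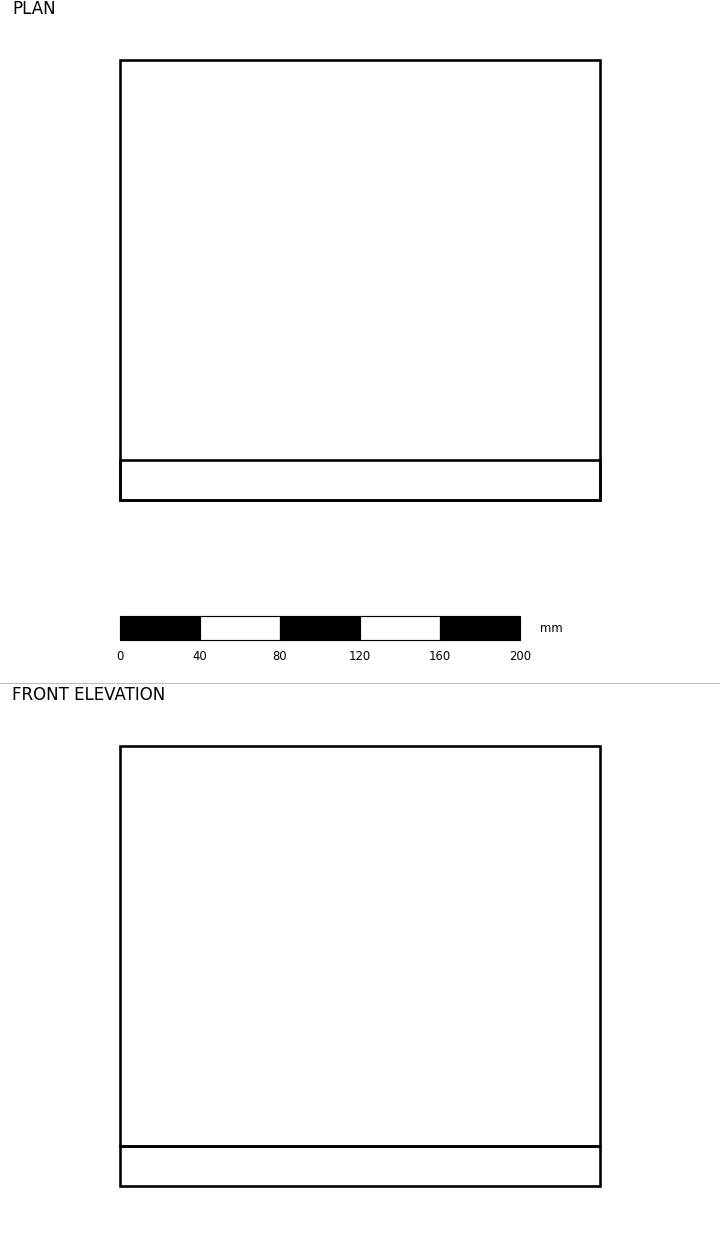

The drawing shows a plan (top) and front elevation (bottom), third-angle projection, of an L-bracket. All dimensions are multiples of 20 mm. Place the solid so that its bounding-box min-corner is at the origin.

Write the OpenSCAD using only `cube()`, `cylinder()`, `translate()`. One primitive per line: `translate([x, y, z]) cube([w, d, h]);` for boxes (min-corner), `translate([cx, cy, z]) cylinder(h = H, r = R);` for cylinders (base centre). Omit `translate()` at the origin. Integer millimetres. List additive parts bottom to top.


cube([240, 220, 20]);
translate([0, 0, 20]) cube([240, 20, 200]);


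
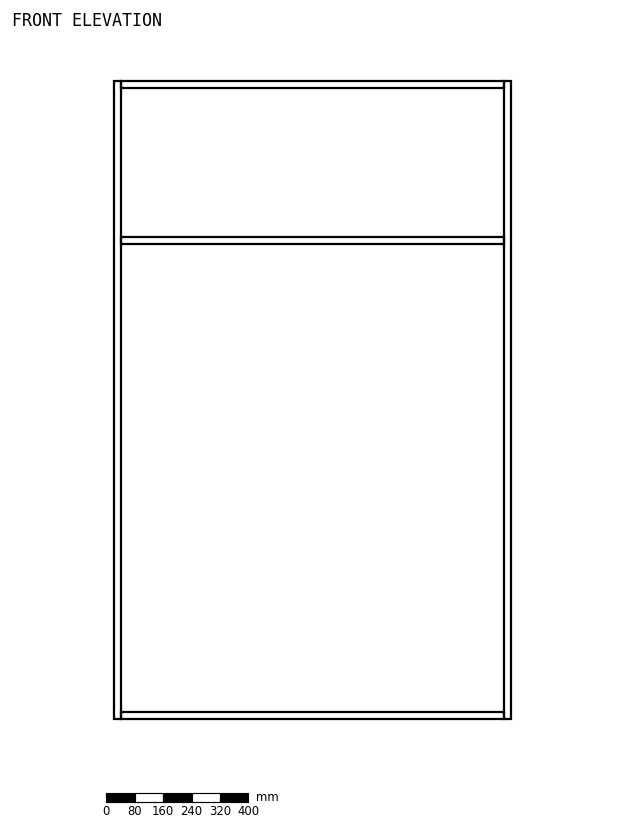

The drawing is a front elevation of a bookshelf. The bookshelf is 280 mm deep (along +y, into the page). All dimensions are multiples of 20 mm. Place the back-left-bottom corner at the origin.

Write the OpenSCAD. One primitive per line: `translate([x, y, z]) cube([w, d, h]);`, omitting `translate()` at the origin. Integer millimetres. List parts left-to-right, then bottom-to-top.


cube([20, 280, 1800]);
translate([20, 0, 0]) cube([1080, 280, 20]);
translate([20, 0, 1340]) cube([1080, 280, 20]);
translate([20, 0, 1780]) cube([1080, 280, 20]);
translate([1100, 0, 0]) cube([20, 280, 1800]);


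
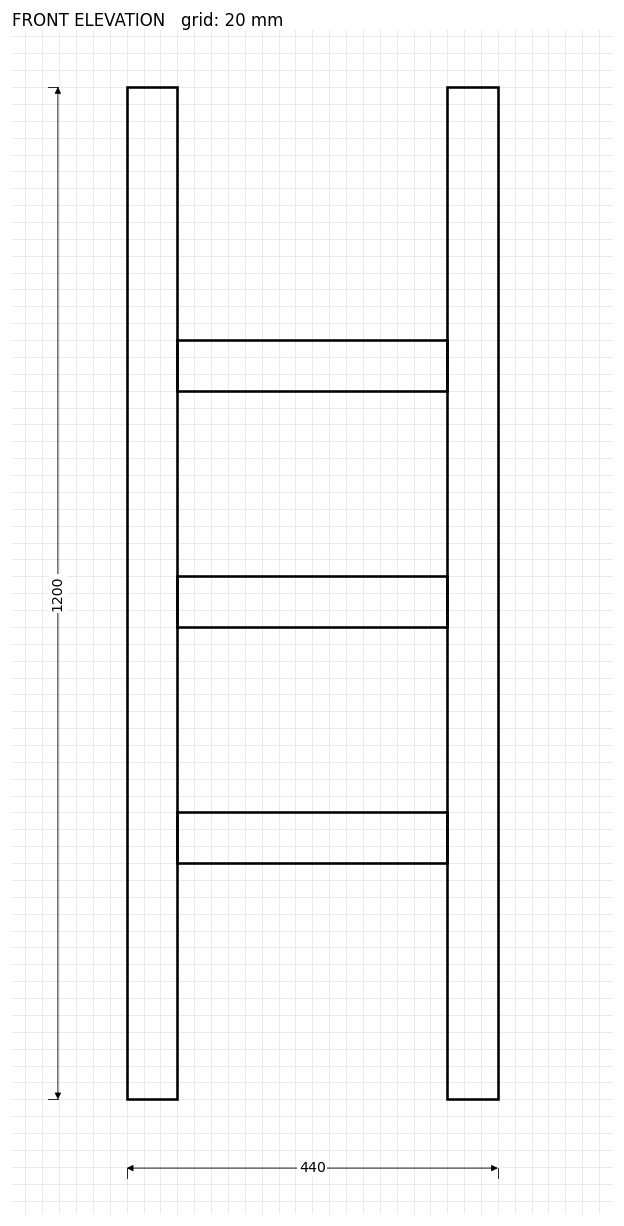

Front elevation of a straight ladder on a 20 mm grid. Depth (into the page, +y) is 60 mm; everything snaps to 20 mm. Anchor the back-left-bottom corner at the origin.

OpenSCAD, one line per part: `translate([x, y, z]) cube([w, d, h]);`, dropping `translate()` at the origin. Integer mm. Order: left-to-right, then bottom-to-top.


cube([60, 60, 1200]);
translate([60, 0, 280]) cube([320, 60, 60]);
translate([60, 0, 560]) cube([320, 60, 60]);
translate([60, 0, 840]) cube([320, 60, 60]);
translate([380, 0, 0]) cube([60, 60, 1200]);


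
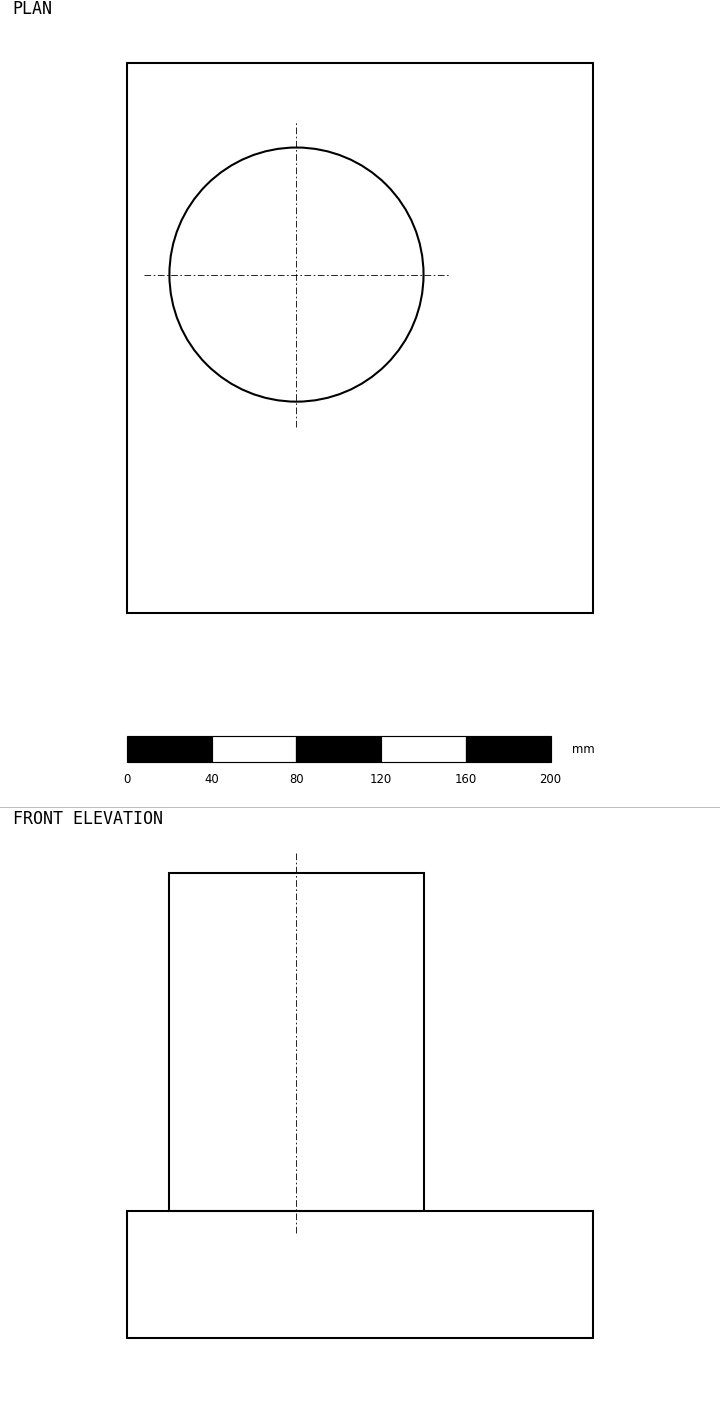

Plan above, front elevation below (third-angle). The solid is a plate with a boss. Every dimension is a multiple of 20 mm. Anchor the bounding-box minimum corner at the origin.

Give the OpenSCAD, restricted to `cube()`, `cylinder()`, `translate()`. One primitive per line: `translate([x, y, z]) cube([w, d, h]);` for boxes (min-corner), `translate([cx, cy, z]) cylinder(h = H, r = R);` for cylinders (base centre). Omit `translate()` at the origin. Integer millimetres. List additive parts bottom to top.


cube([220, 260, 60]);
translate([80, 160, 60]) cylinder(h = 160, r = 60);
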